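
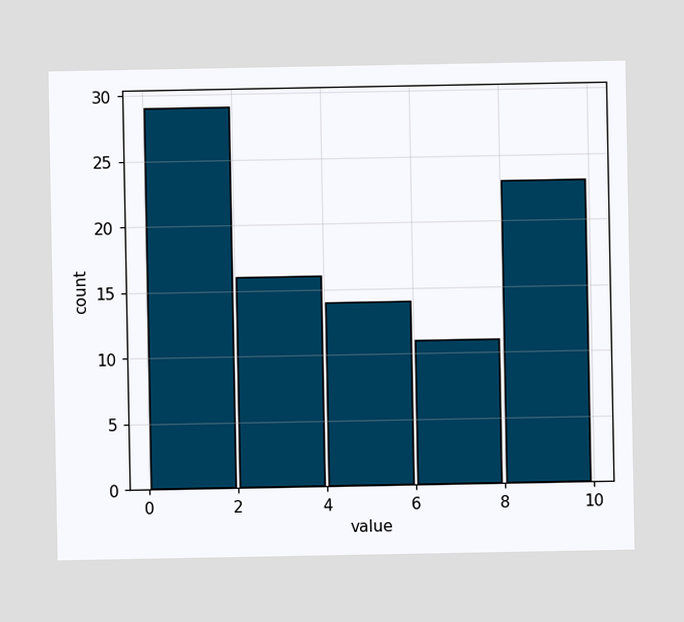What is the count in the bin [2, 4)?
16

The [2, 4) bin has height 16.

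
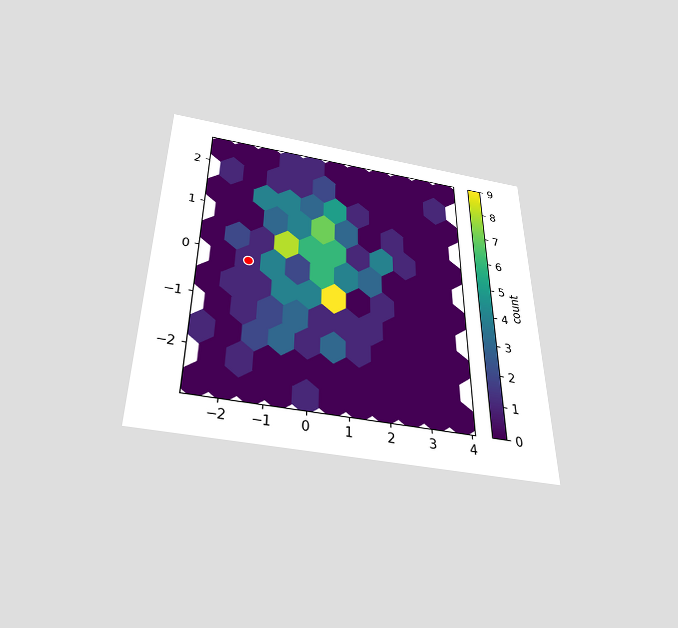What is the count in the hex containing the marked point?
1

The chart is viewed slightly from below. The marked hex reads 1 on the colorbar.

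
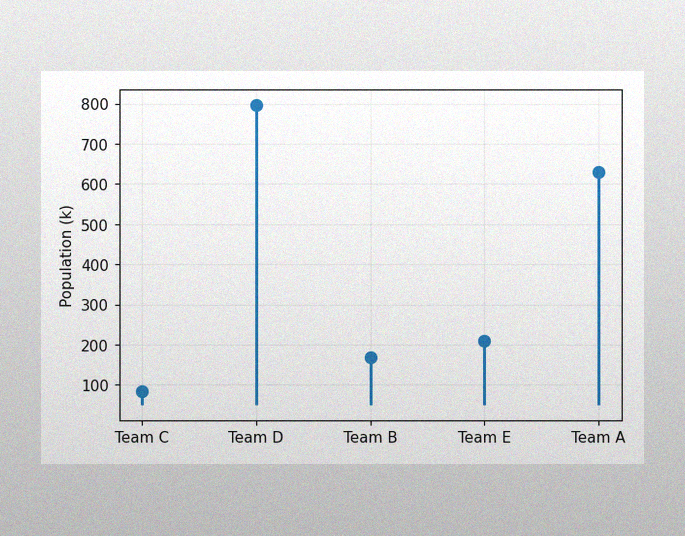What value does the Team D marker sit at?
798k

The image has some photo noise and uneven lighting. The Team D marker sits at 798k.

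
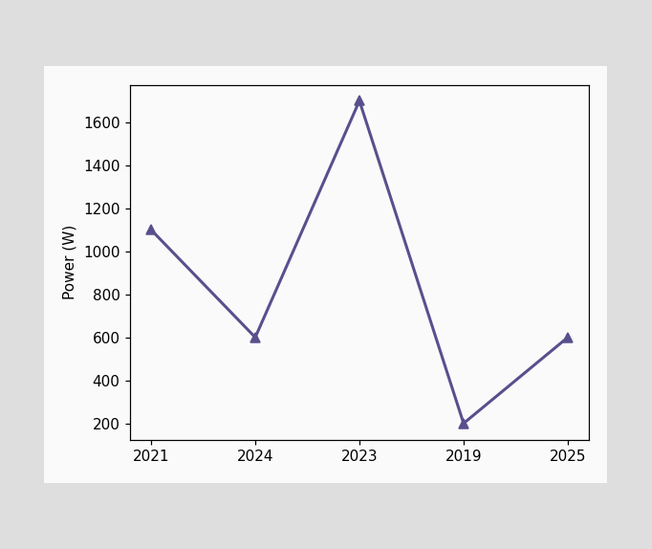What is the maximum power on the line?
The highest point is at 2023, and reading across to the y-axis gives 1700W.

1700W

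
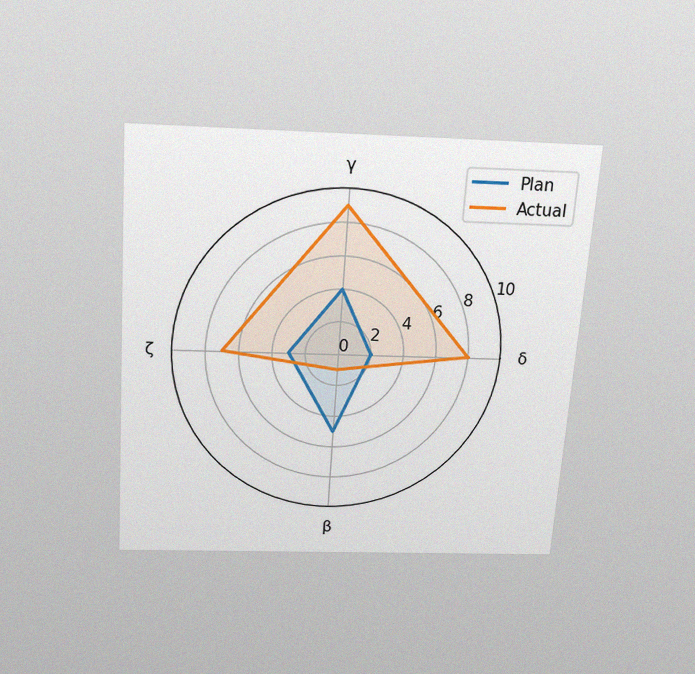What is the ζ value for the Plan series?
3

The chart is tilted about 4° clockwise and viewed slightly from above, with some photo noise. On the ζ axis, Plan reaches 3.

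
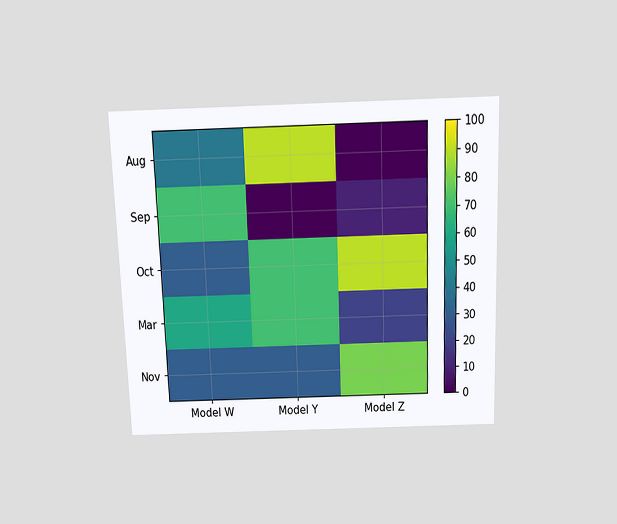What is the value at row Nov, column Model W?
The chart is viewed slightly from above. Matching cell (Nov, Model W) against the colorbar gives 30.

30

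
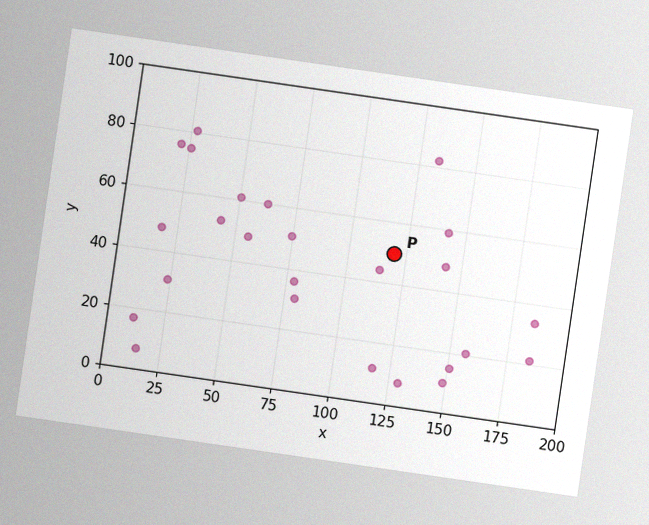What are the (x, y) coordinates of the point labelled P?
(120, 50)

The chart is tilted about 8° clockwise, with some photo noise. Following the gridlines from P to each axis, P sits at (120, 50).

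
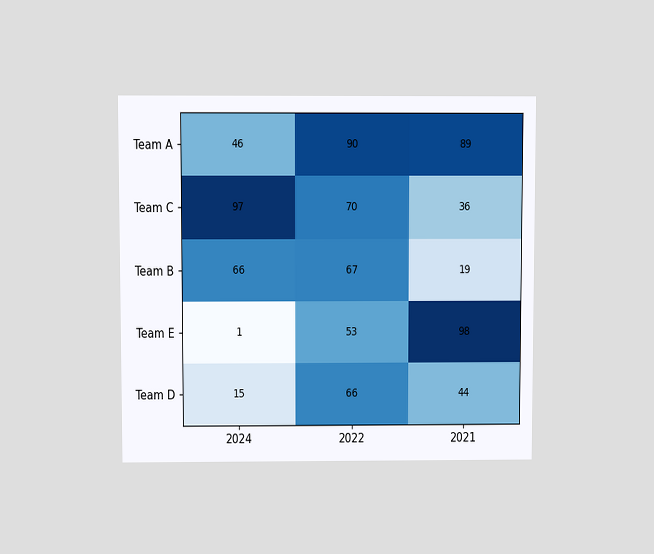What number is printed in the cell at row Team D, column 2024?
15

The chart is viewed slightly from above. The (Team D, 2024) cell reads 15.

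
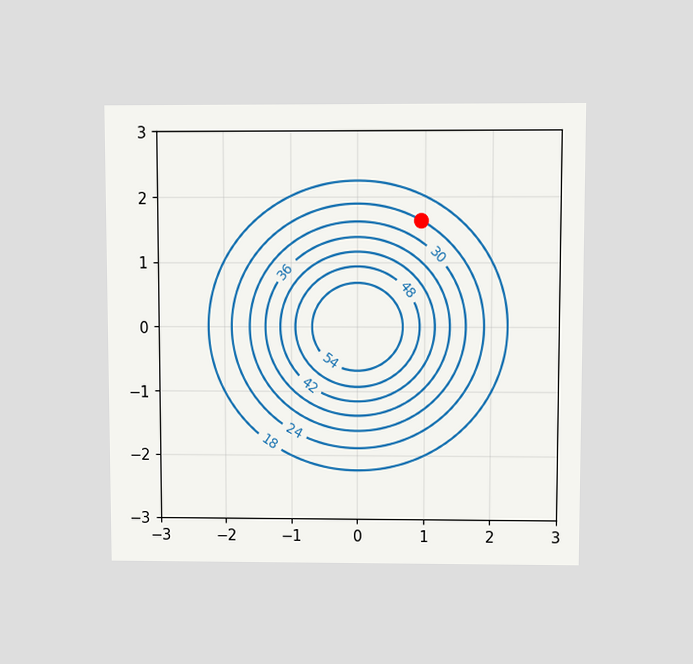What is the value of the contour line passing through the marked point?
24

The chart is viewed at a slight angle. The marked point sits on the contour labelled 24.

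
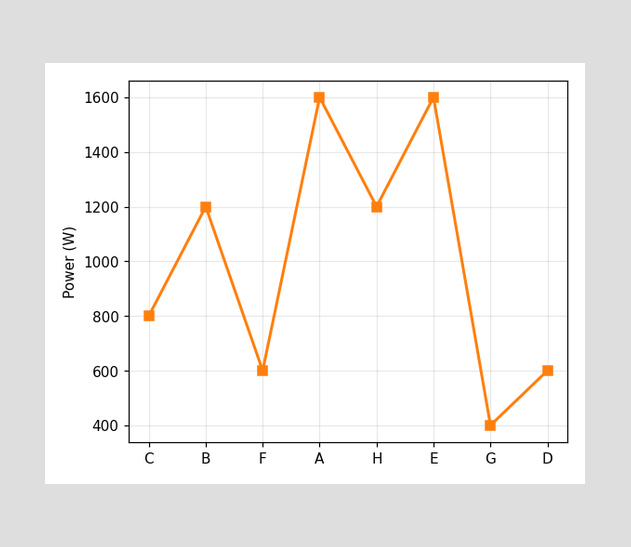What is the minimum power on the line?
The lowest point is at G, and reading across to the y-axis gives 400W.

400W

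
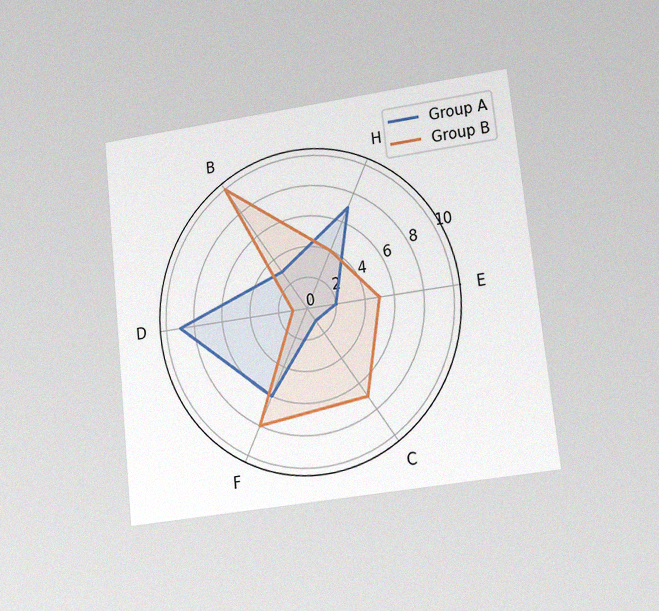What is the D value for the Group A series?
9

The chart is tilted about 6° counter-clockwise and viewed at a slight angle, with some photo noise. On the D axis, Group A reaches 9.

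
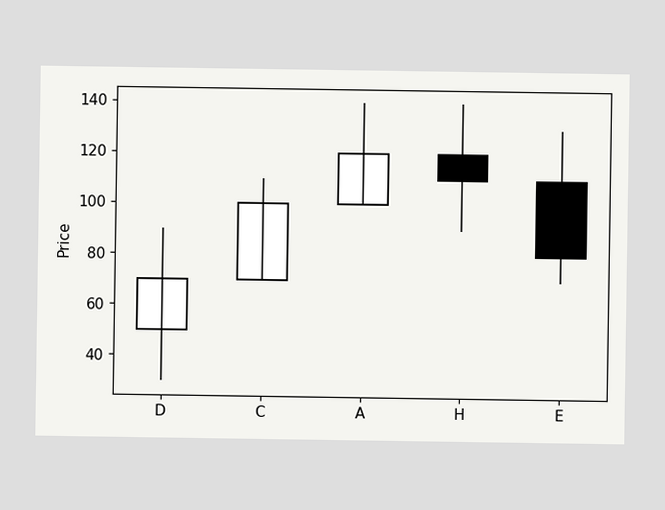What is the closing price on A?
The A candle closes at 120.

120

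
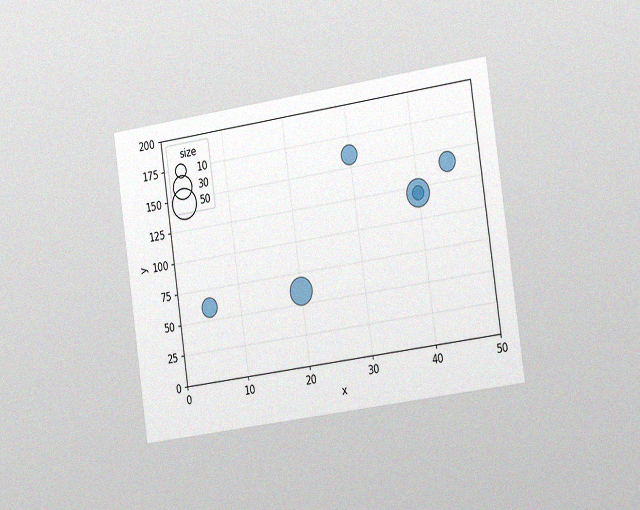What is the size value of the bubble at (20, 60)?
The chart is tilted about 8° counter-clockwise and viewed slightly from the right, with some photo noise. Matching the bubble at (20, 60) against the size legend gives 40.

40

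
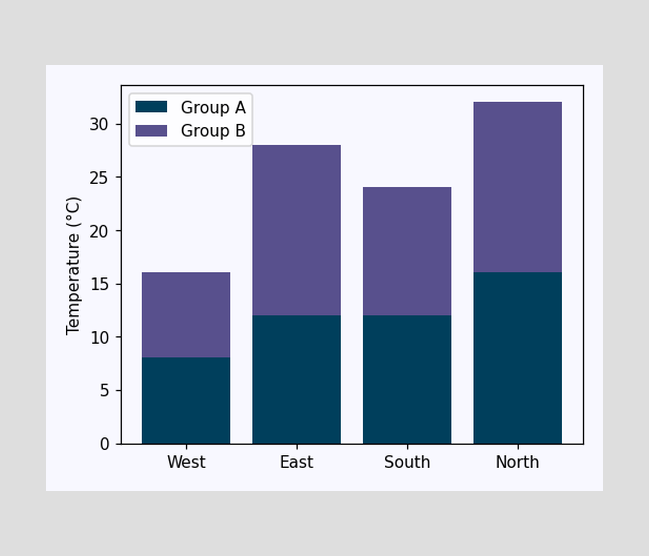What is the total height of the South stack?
The South stack's top reaches 24°C on the y-axis.

24°C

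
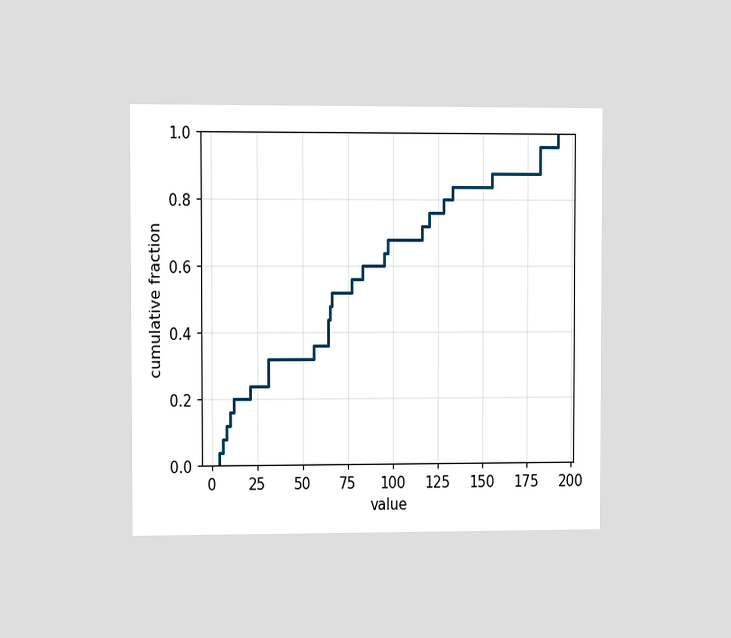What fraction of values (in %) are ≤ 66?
52%

The chart is viewed slightly from the left. At x=66 the ECDF step is at 52%.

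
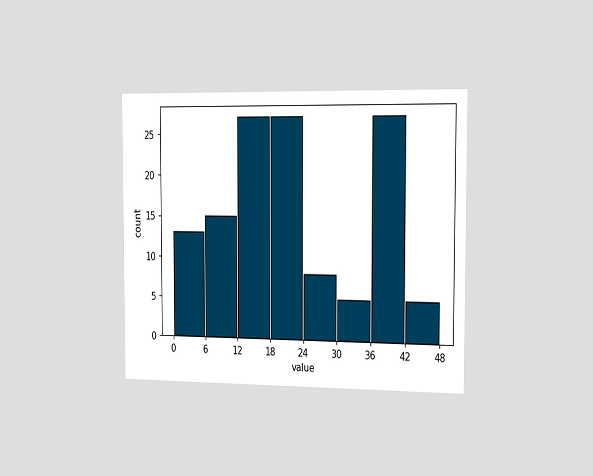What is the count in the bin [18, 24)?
27

The chart is viewed slightly from the right. The [18, 24) bin has height 27.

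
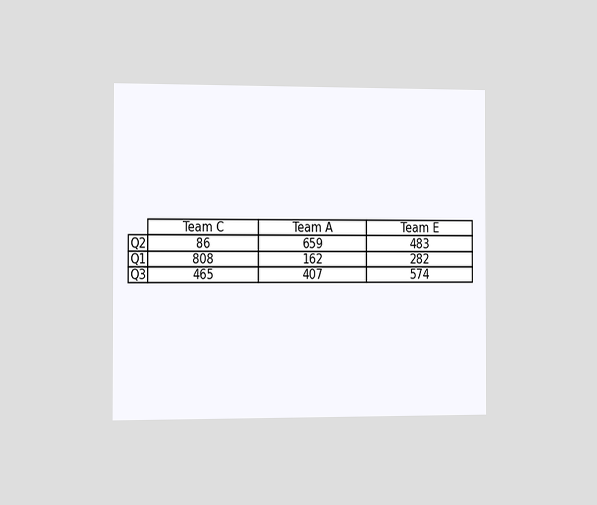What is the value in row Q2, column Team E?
483

The chart is viewed slightly from the left. The (Q2, Team E) cell reads 483.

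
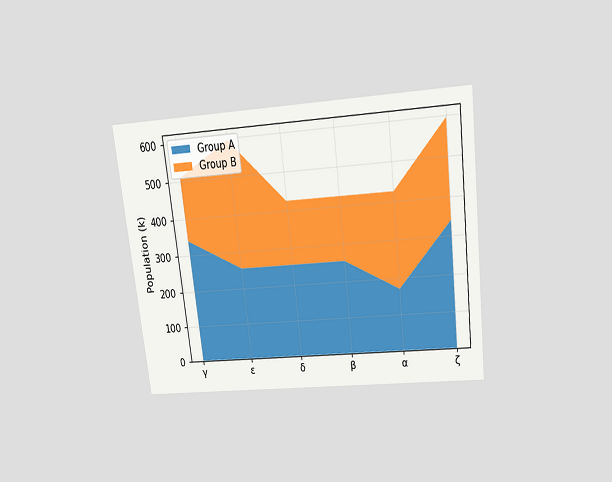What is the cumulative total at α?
The chart is tilted about 7° counter-clockwise and viewed slightly from above. The stacked total at α reaches 425k.

425k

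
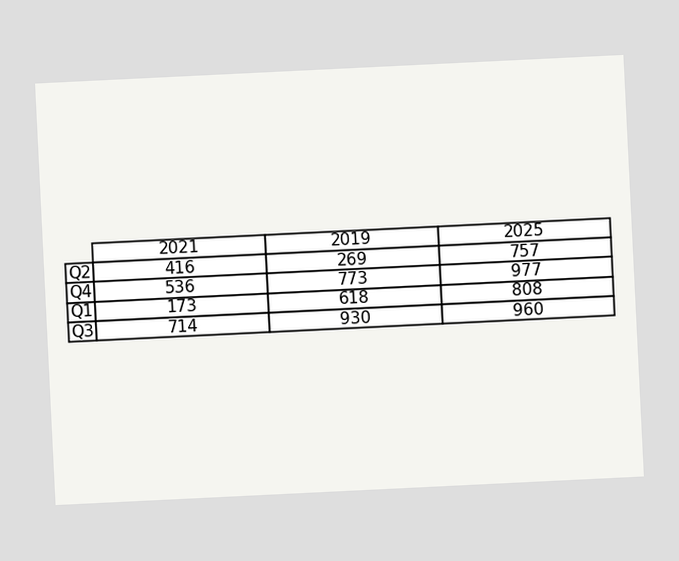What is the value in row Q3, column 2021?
714

The chart is tilted about 3° counter-clockwise. The (Q3, 2021) cell reads 714.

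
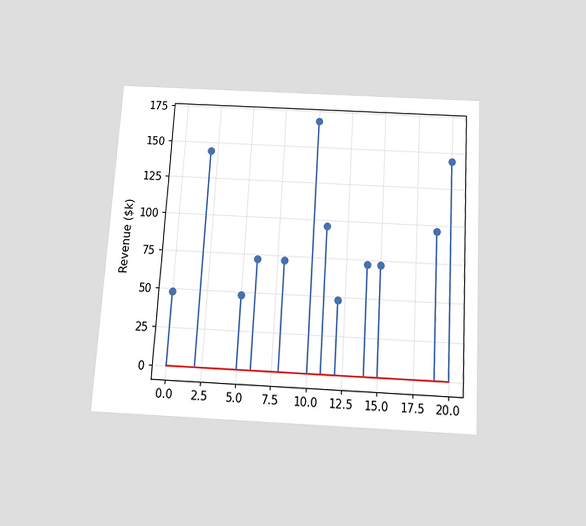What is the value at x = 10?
The chart is tilted about 3° clockwise and viewed slightly from below. The stem at x=10 reaches $168k.

$168k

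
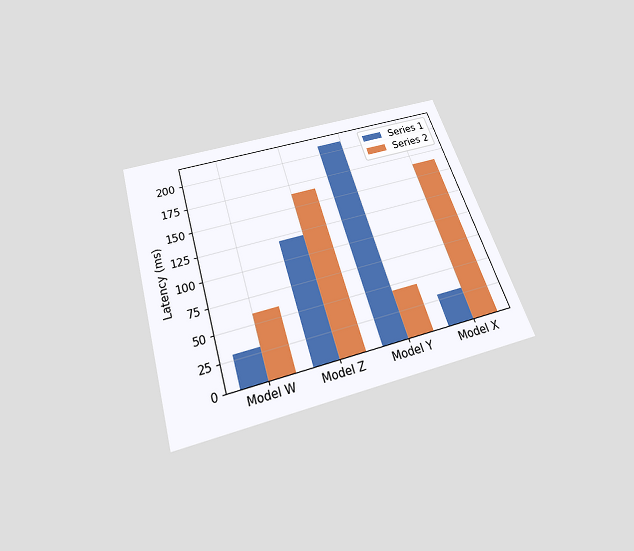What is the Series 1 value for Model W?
The chart is tilted about 17° counter-clockwise and viewed slightly from below. The Series 1 bar at Model W reaches 30ms on the y-axis.

30ms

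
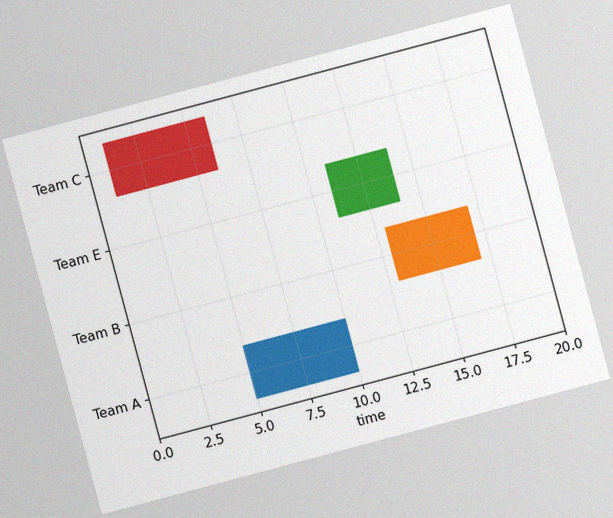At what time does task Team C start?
1

The chart is tilted about 15° counter-clockwise, with some photo noise. The Team C bar begins at t=1.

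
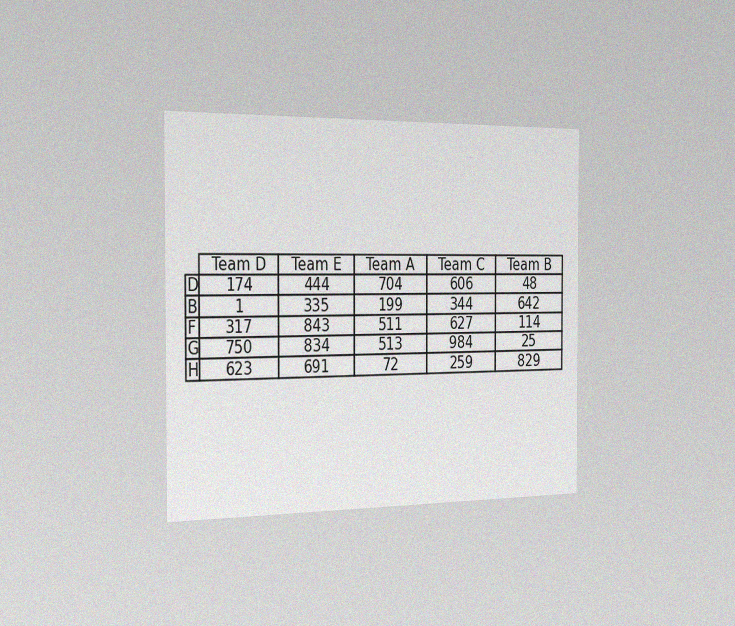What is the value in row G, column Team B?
The chart is viewed slightly from the left, with some photo noise. The (G, Team B) cell reads 25.

25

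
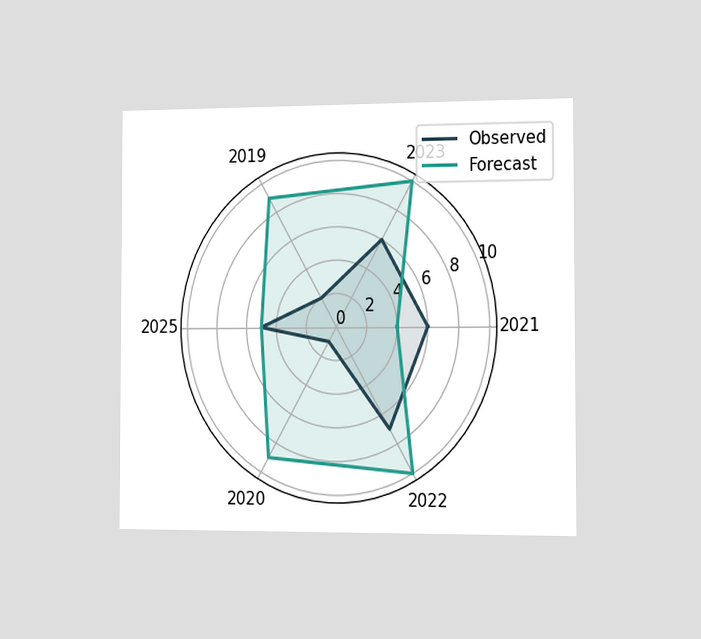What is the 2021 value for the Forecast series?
The chart is viewed slightly from the right. On the 2021 axis, Forecast reaches 4.

4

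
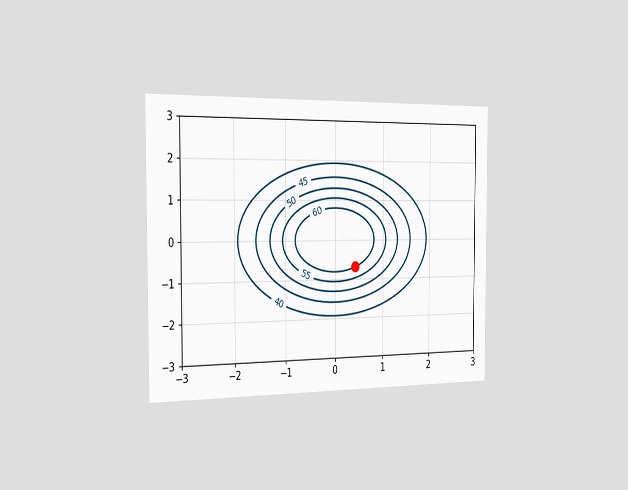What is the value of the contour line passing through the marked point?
The chart is viewed slightly from the left. The marked point sits on the contour labelled 60.

60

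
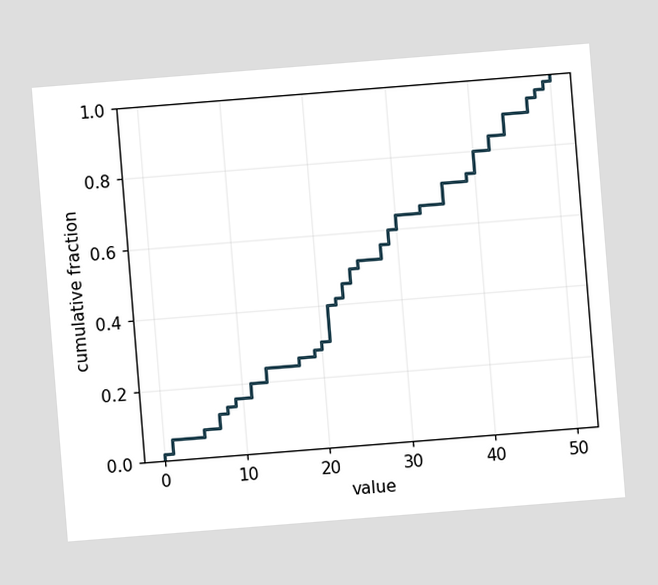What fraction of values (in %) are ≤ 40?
80%

The chart is tilted about 5° counter-clockwise. At x=40 the ECDF step is at 80%.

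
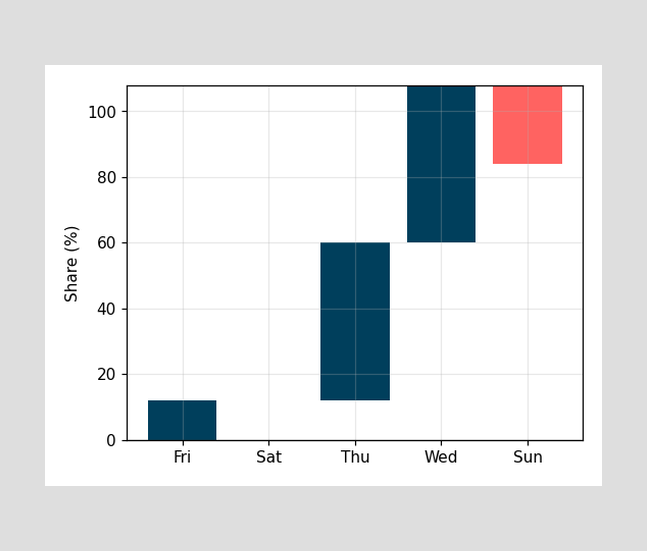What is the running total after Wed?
108%

After Wed the running total reaches 108%.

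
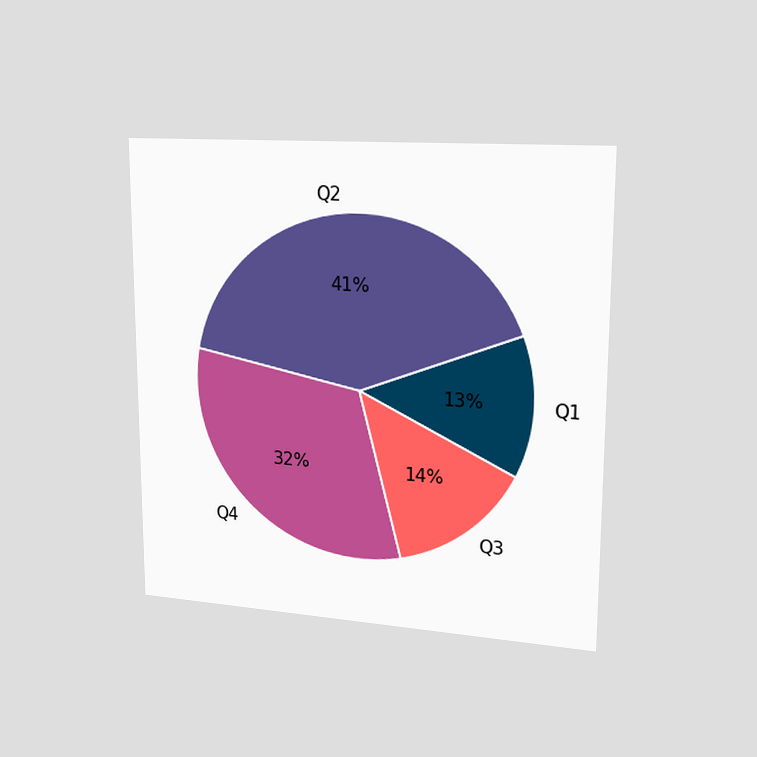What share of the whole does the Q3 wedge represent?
14%

The chart is viewed slightly from the right. The Q3 slice takes up 14% of the pie.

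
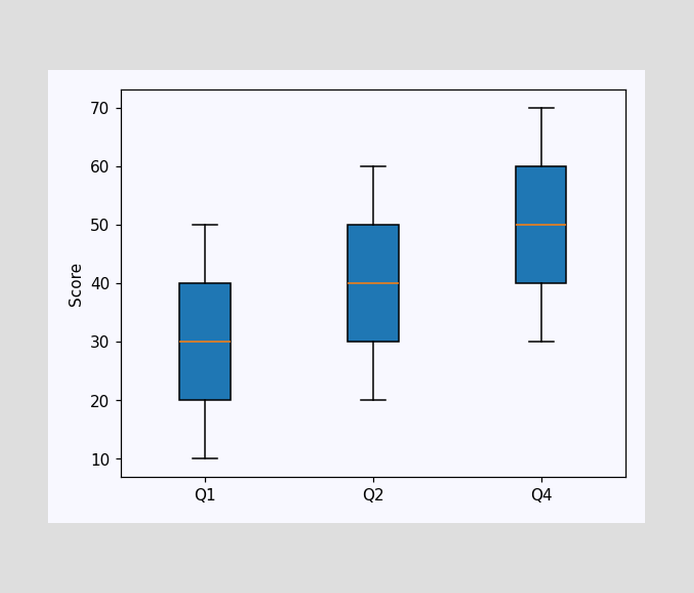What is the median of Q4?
50

The median line in the Q4 box sits at 50.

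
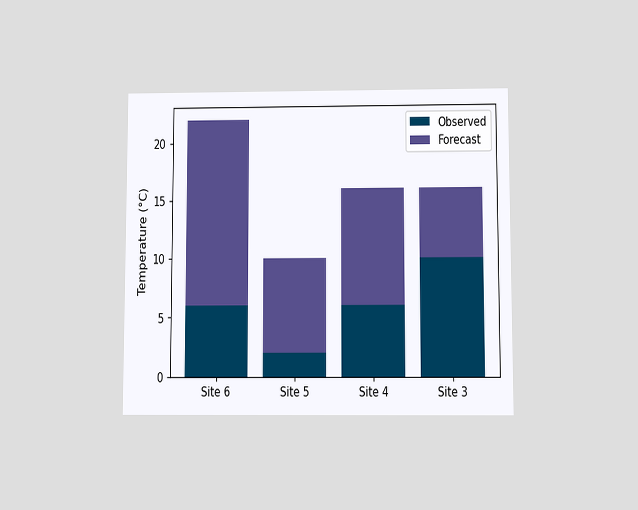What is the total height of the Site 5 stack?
The chart is viewed slightly from below. The Site 5 stack's top reaches 10°C on the y-axis.

10°C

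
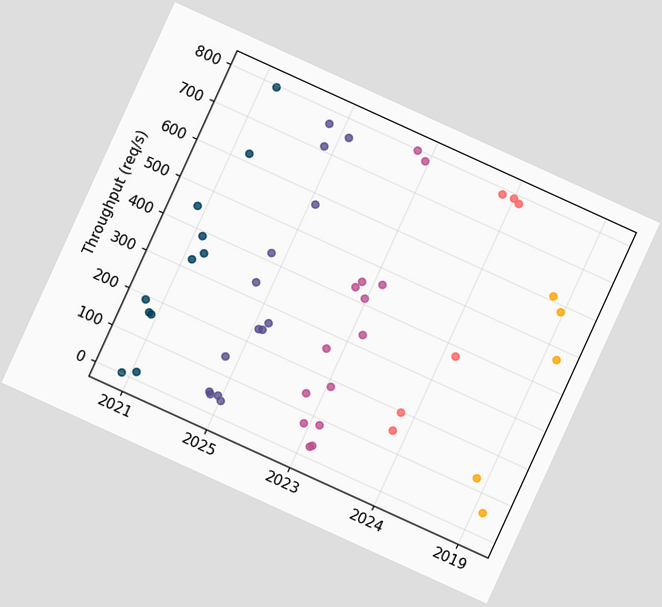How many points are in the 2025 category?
The chart is tilted about 24° clockwise. Counting the markers in the 2025 column gives 14.

14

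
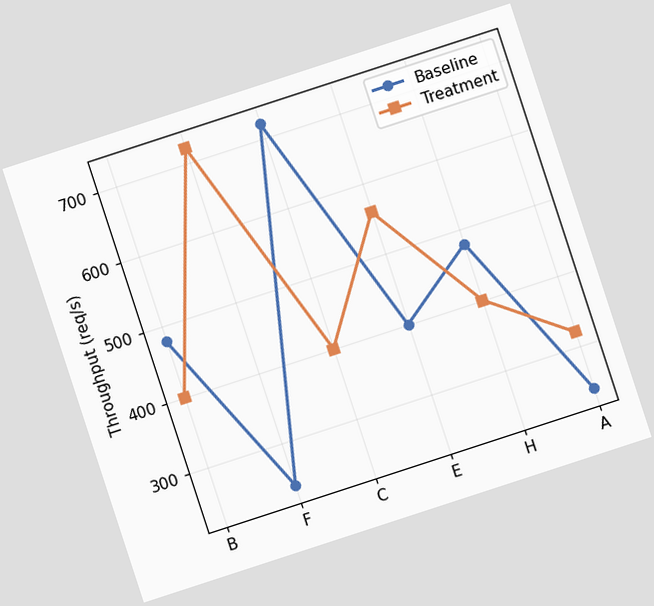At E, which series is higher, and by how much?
Treatment, by 160req/s

The chart is tilted about 18° counter-clockwise. At E, Treatment sits above the other line by 160req/s.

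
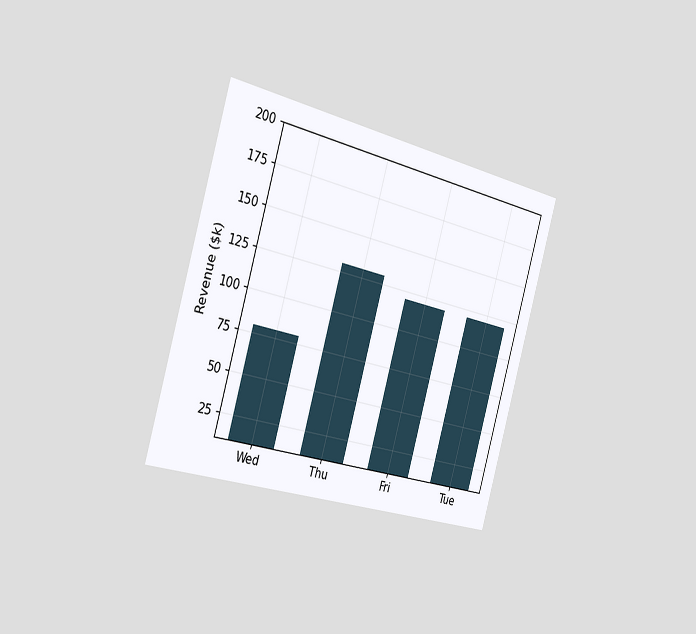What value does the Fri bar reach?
$120k

The chart is tilted about 16° clockwise and viewed slightly from the left. Reading along the chart's y-axis, the Fri bar reaches $120k.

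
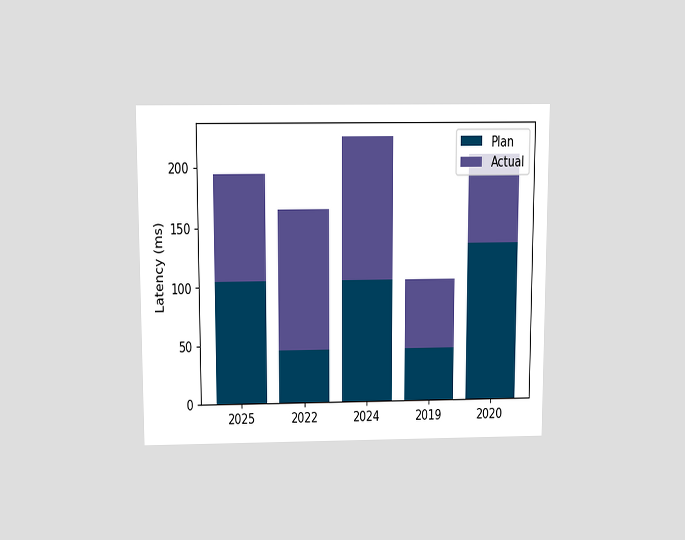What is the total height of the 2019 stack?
105ms

The chart is viewed slightly from above. The 2019 stack's top reaches 105ms on the y-axis.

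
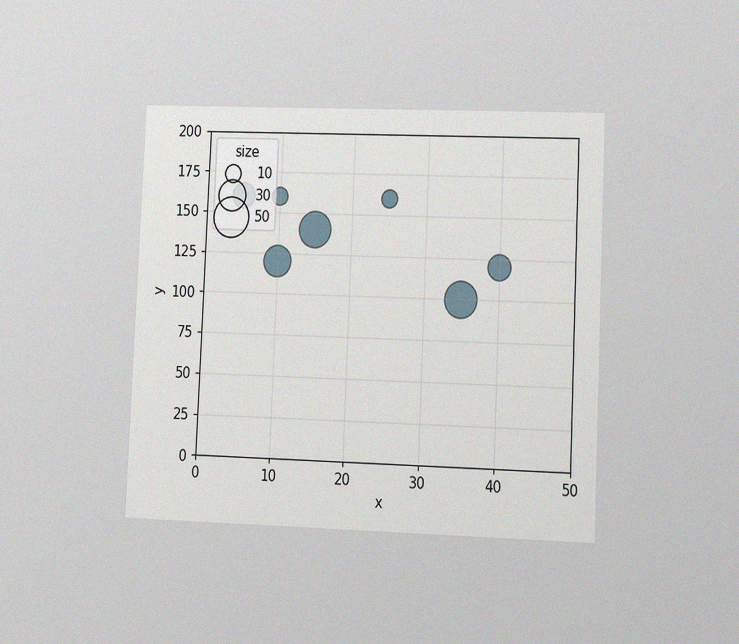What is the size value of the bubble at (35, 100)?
40

The chart is tilted about 3° clockwise and viewed slightly from the right, with some photo noise. Matching the bubble at (35, 100) against the size legend gives 40.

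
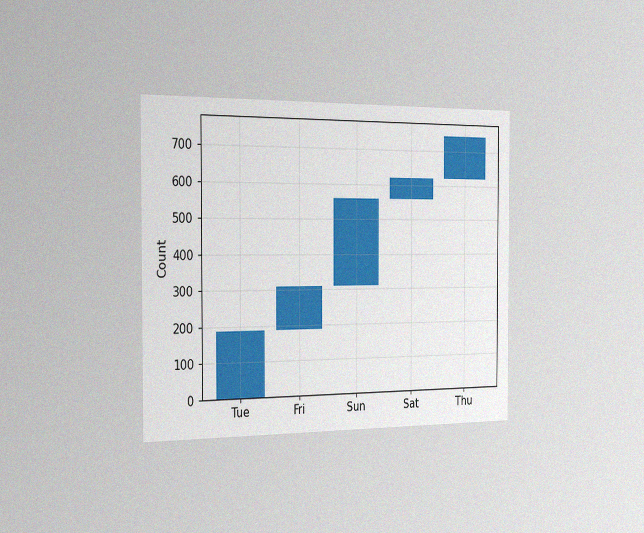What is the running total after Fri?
310

The chart is viewed slightly from the left, with some photo noise. After Fri the running total reaches 310.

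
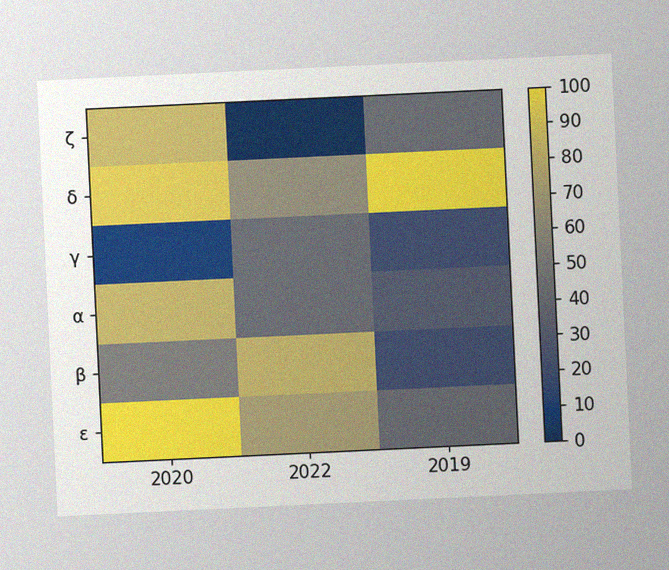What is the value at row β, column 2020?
The chart is tilted about 3° counter-clockwise, with some photo noise. Matching cell (β, 2020) against the colorbar gives 50.

50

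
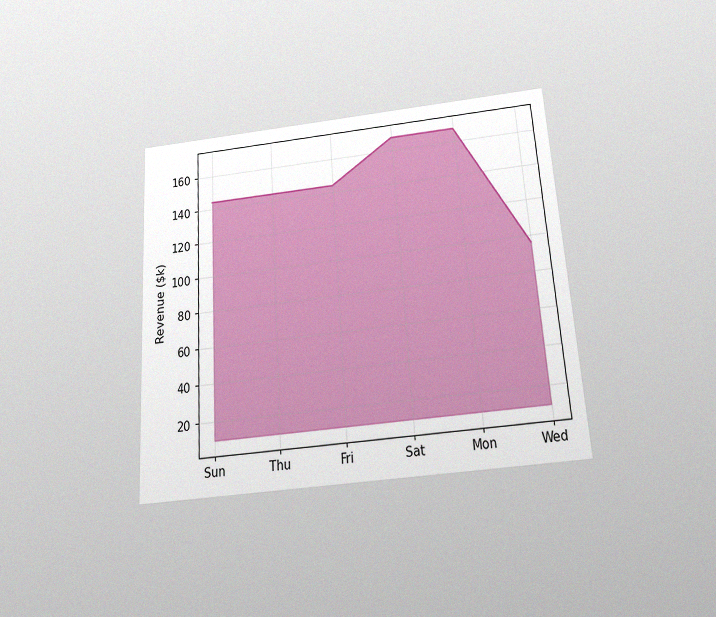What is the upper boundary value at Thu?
The chart is tilted about 4° counter-clockwise and viewed slightly from below, with some photo noise. At Thu the upper boundary is at $144k.

$144k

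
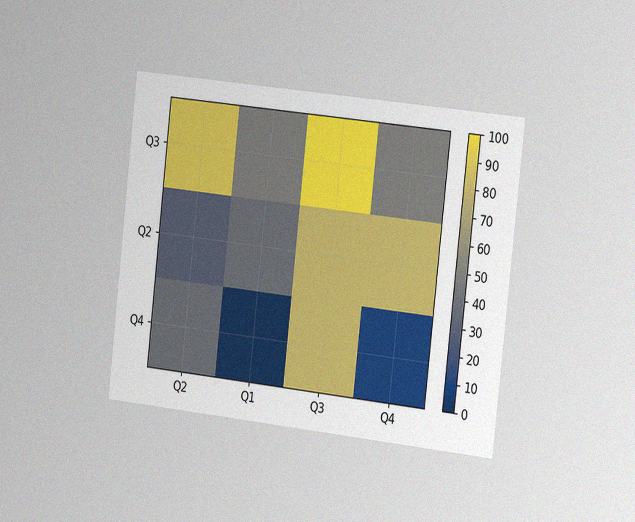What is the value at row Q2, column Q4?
The chart is tilted about 6° clockwise and viewed slightly from the right, with some photo noise. Matching cell (Q2, Q4) against the colorbar gives 80.

80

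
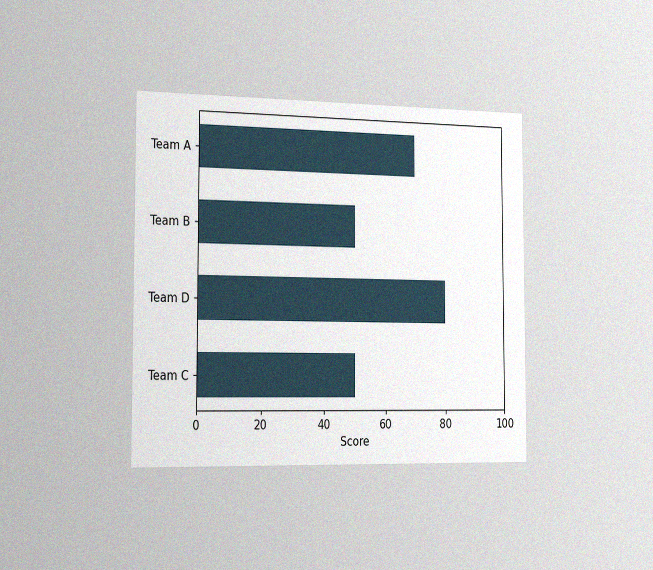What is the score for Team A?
70

The chart is viewed slightly from the left, with some photo noise. Reading along the chart's x-axis, the Team A bar reaches 70.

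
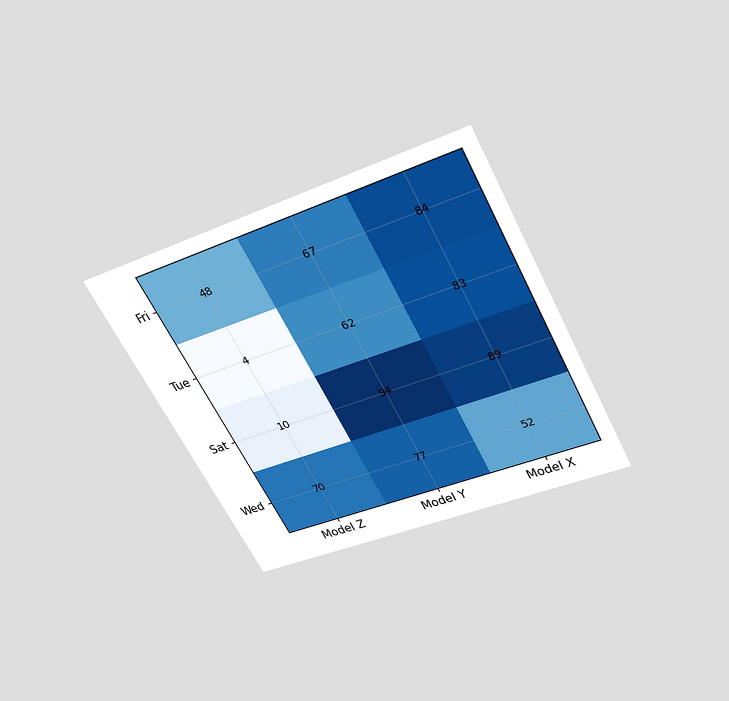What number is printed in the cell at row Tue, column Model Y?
The chart is tilted about 27° counter-clockwise and viewed slightly from above. The (Tue, Model Y) cell reads 62.

62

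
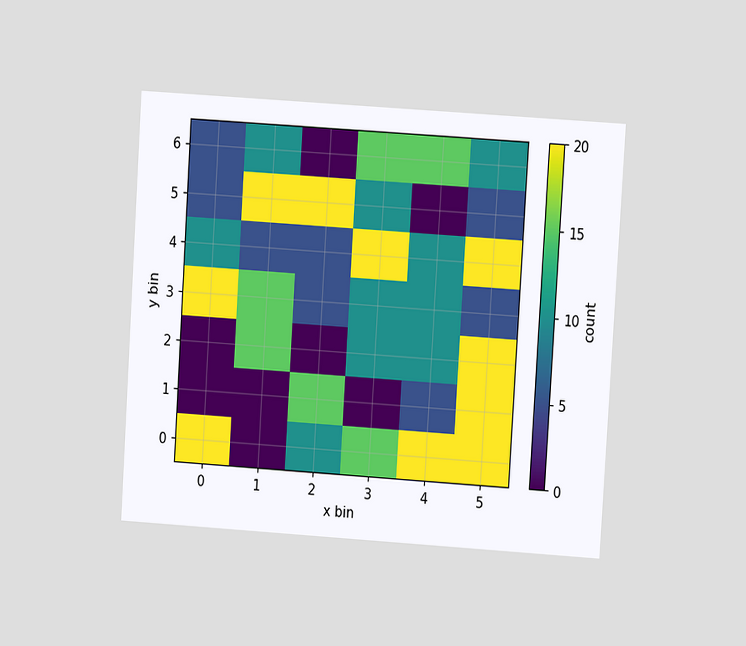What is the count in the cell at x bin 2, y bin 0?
10

The chart is tilted about 4° clockwise and viewed at a slight angle. Matching the cell (2, 0) against the colorbar gives 10.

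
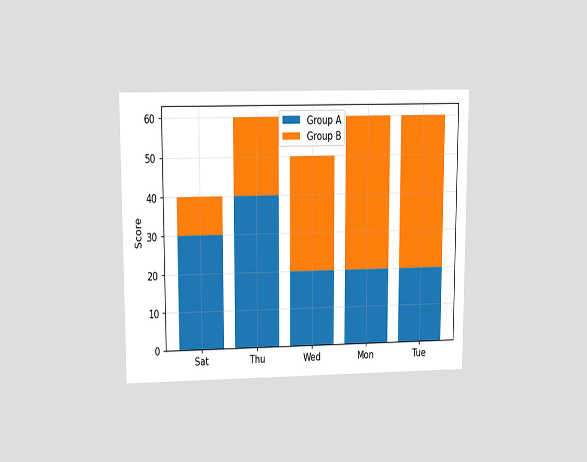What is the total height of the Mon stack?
The chart is viewed slightly from above. The Mon stack's top reaches 60 on the y-axis.

60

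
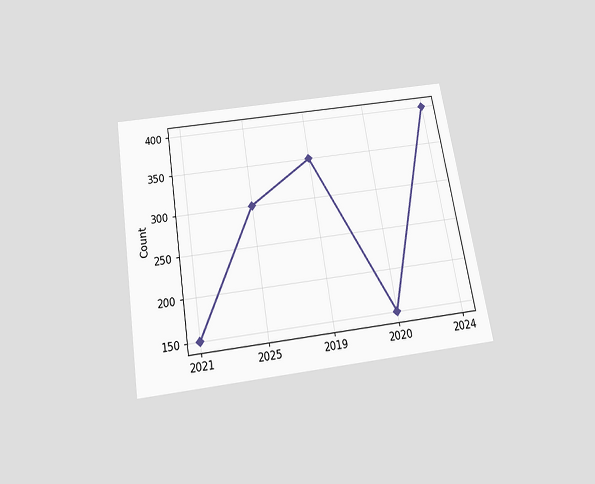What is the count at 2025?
The chart is tilted about 9° counter-clockwise and viewed slightly from below. At 2025, the line is at 300.

300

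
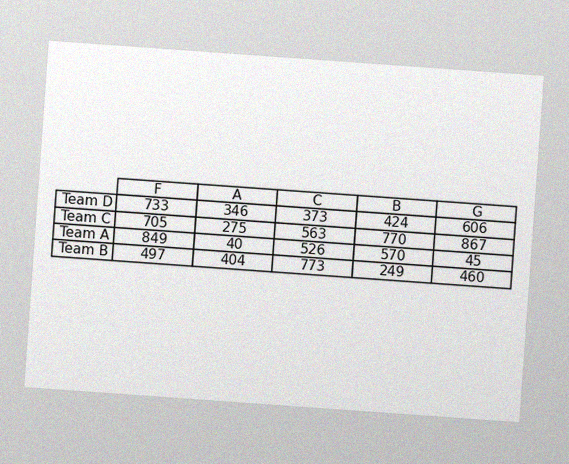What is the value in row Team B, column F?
497

The chart is tilted about 4° clockwise, with some photo noise. The (Team B, F) cell reads 497.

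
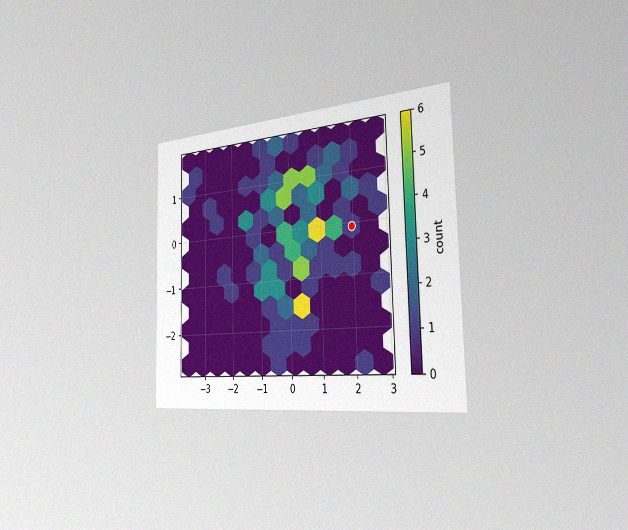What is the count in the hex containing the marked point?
The chart is viewed slightly from the right, with some photo noise. The marked hex reads 1 on the colorbar.

1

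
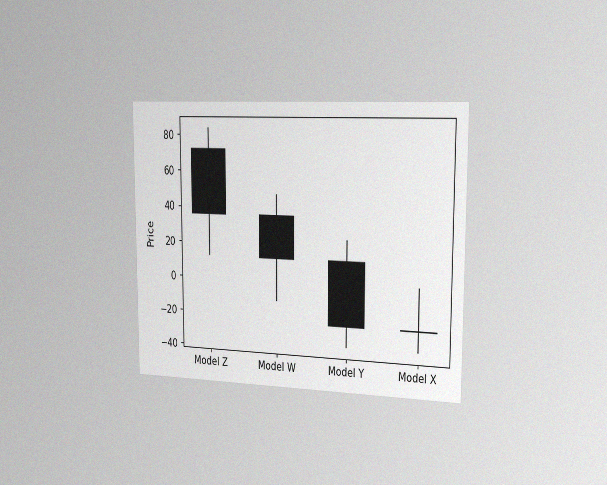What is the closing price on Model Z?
The chart is viewed slightly from the right, with some photo noise. The Model Z candle closes at 36.

36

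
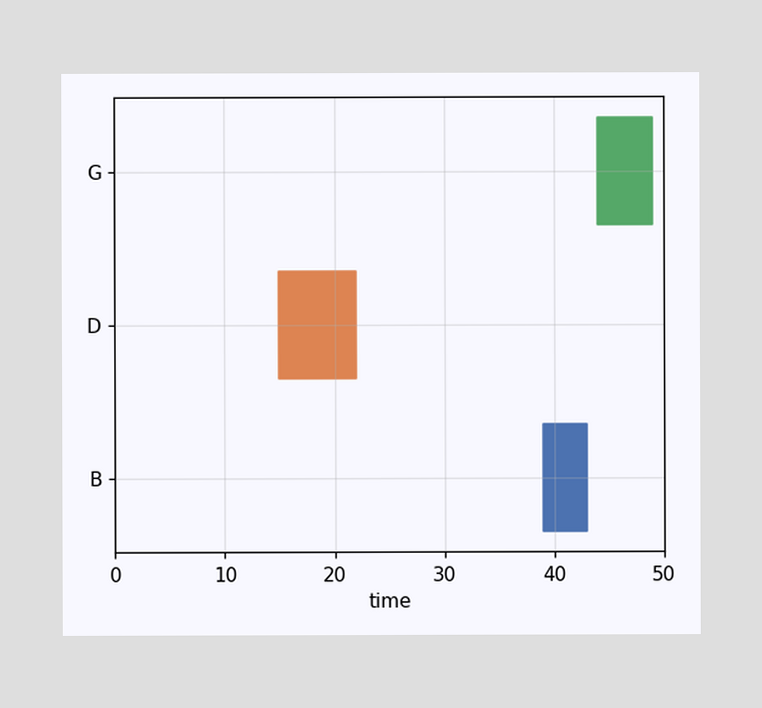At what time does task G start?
The G bar begins at t=44.

44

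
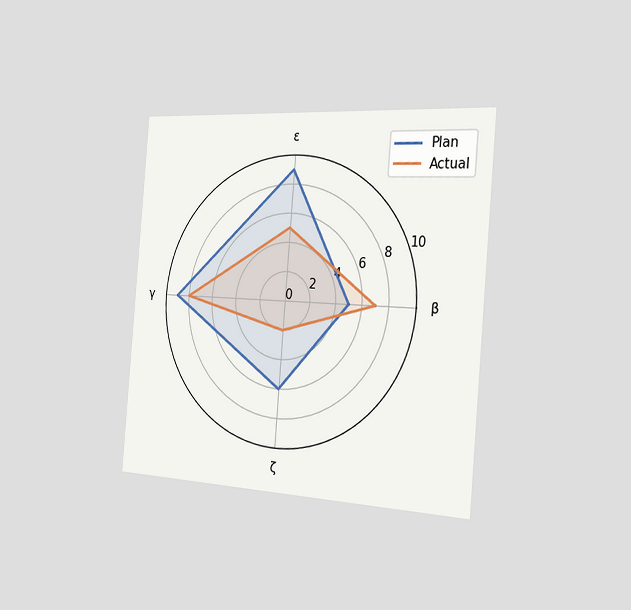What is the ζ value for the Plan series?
The chart is tilted about 5° clockwise and viewed slightly from the right. On the ζ axis, Plan reaches 6.

6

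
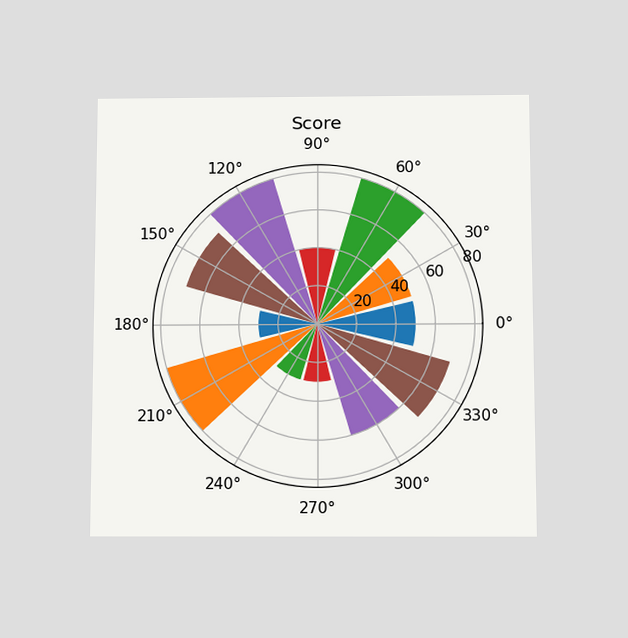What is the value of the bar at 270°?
The chart is viewed slightly from below. The bar at 270° reaches 30 on the radial axis.

30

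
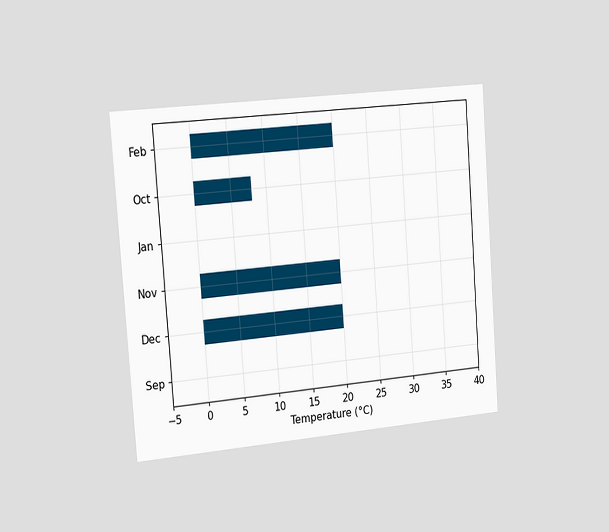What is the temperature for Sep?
The chart is tilted about 4° counter-clockwise and viewed slightly from the left. Reading along the chart's x-axis, the Sep bar reaches 0°C.

0°C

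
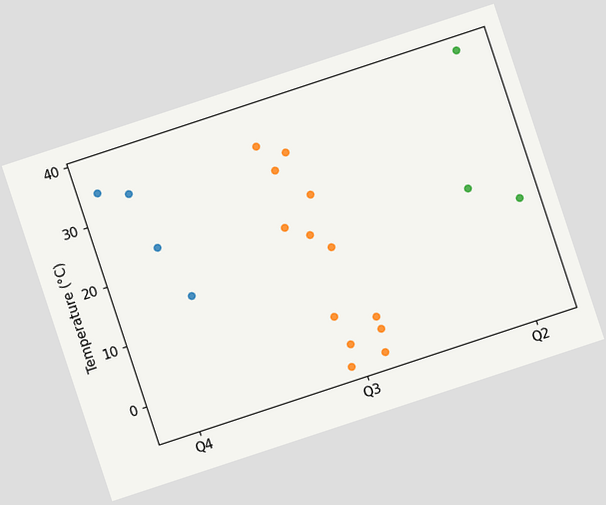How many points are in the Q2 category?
The chart is tilted about 18° counter-clockwise. Counting the markers in the Q2 column gives 3.

3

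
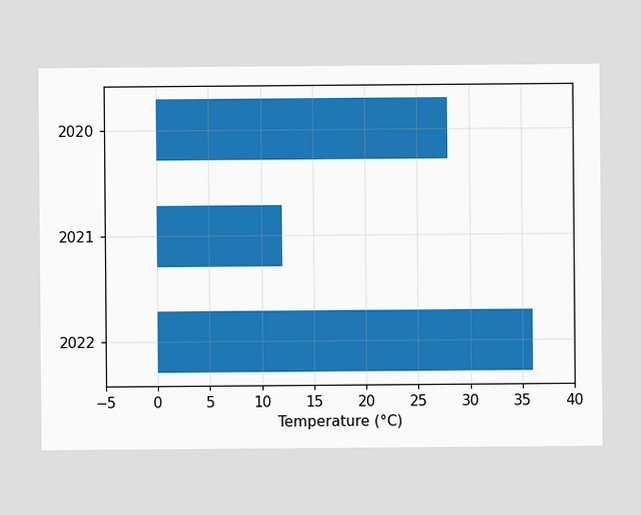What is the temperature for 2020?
Reading along the chart's x-axis, the 2020 bar reaches 28°C.

28°C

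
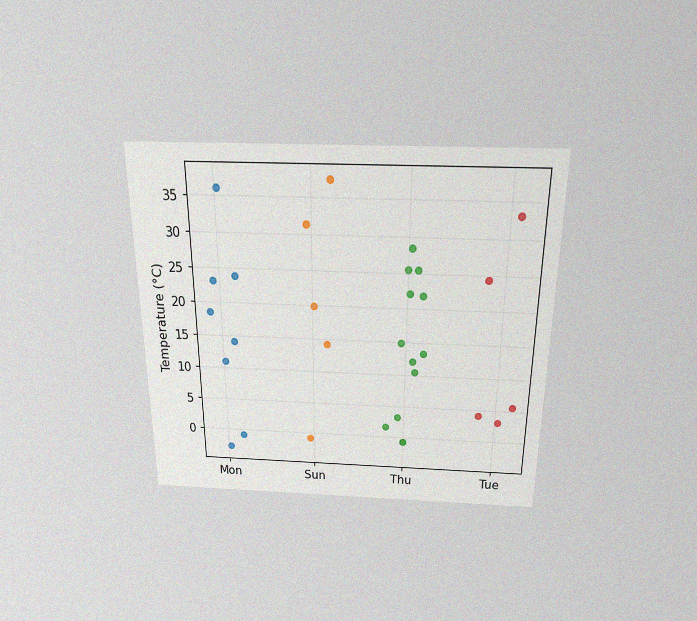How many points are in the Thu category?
The chart is viewed slightly from above, with some photo noise. Counting the markers in the Thu column gives 13.

13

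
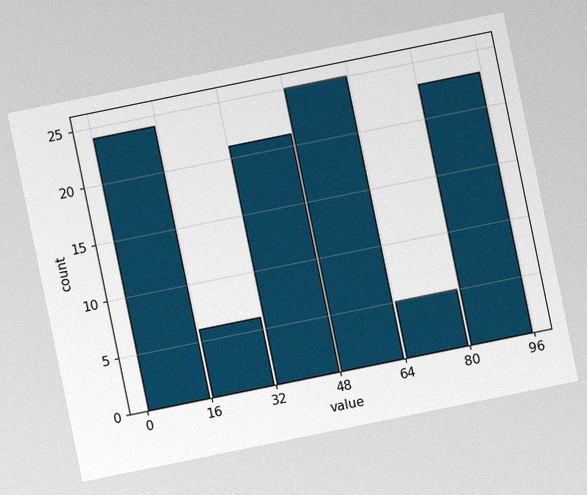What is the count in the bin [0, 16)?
24

The chart is tilted about 12° counter-clockwise, with some photo noise. The [0, 16) bin has height 24.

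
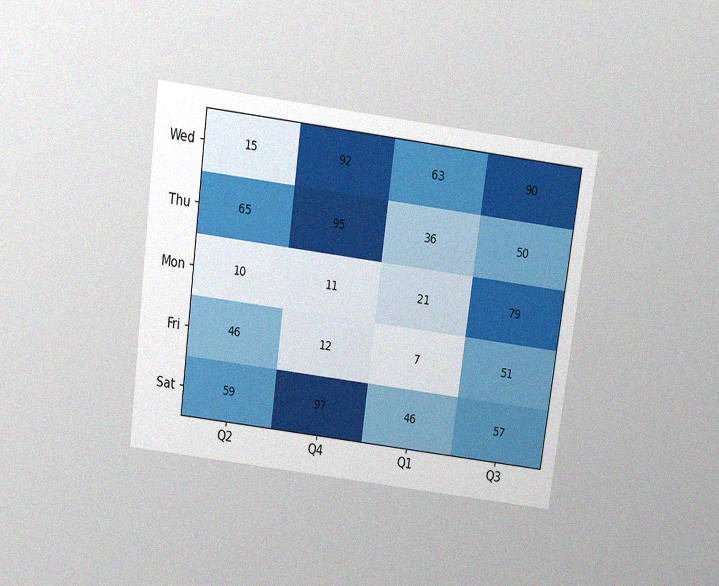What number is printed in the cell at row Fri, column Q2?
The chart is tilted about 7° clockwise and viewed slightly from above, with some photo noise. The (Fri, Q2) cell reads 46.

46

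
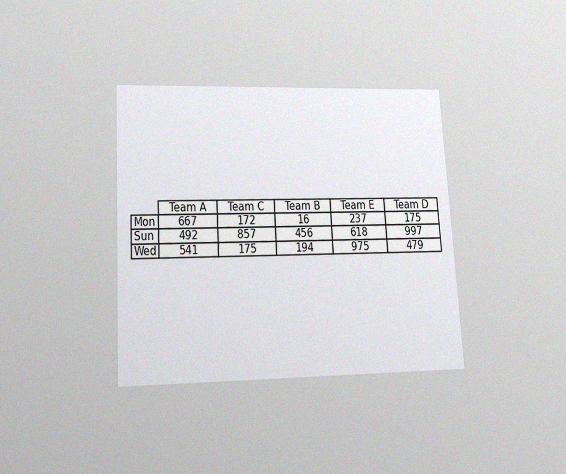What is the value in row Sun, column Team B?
The chart is tilted about 3° counter-clockwise and viewed slightly from below, with some photo noise. The (Sun, Team B) cell reads 456.

456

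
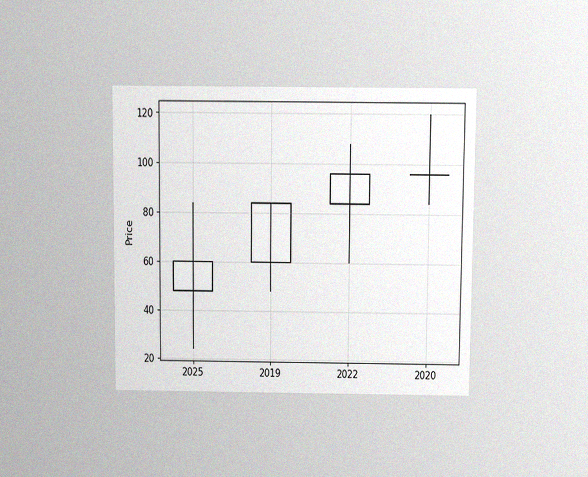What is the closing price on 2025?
60

The chart is viewed slightly from above, with some photo noise. The 2025 candle closes at 60.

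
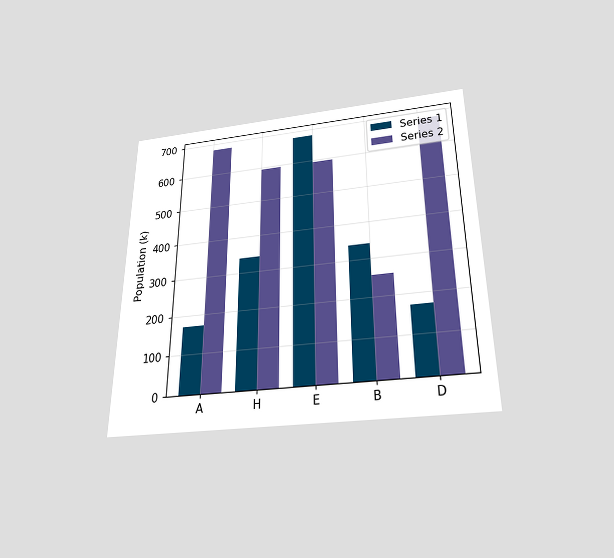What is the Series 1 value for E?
The chart is viewed slightly from below. The Series 1 bar at E reaches 680k on the y-axis.

680k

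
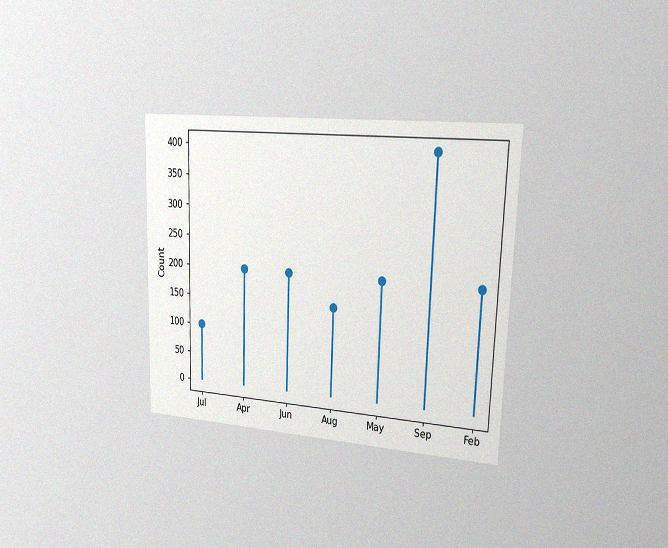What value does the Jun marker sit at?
The chart is viewed slightly from the right, with some photo noise. The Jun marker sits at 200.

200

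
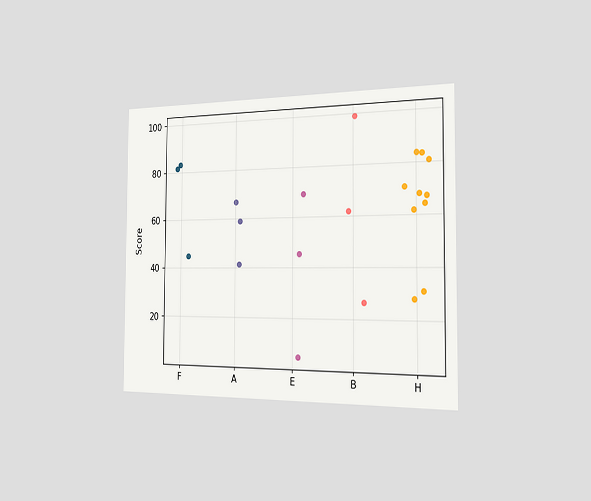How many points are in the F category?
The chart is viewed slightly from the right. Counting the markers in the F column gives 3.

3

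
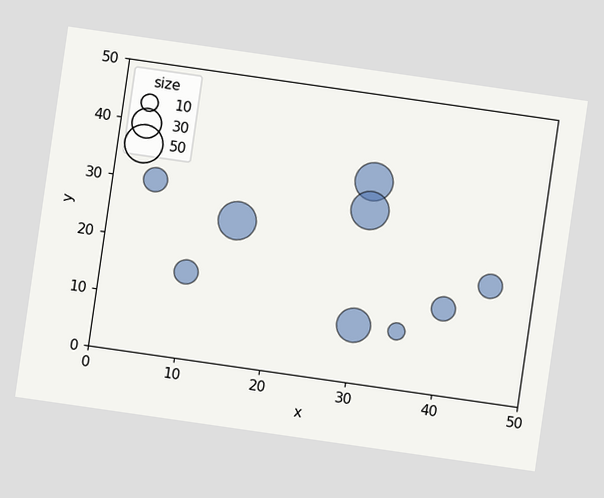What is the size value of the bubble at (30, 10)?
The chart is tilted about 8° clockwise. Matching the bubble at (30, 10) against the size legend gives 40.

40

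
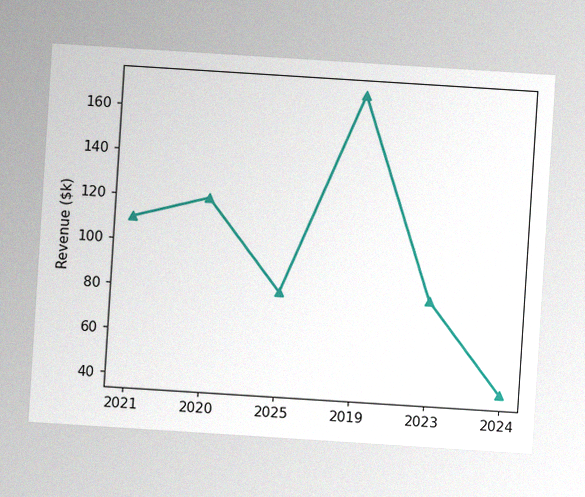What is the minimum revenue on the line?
The chart is tilted about 4° clockwise, with some photo noise. The lowest point is at 2024, and reading across to the y-axis gives $40k.

$40k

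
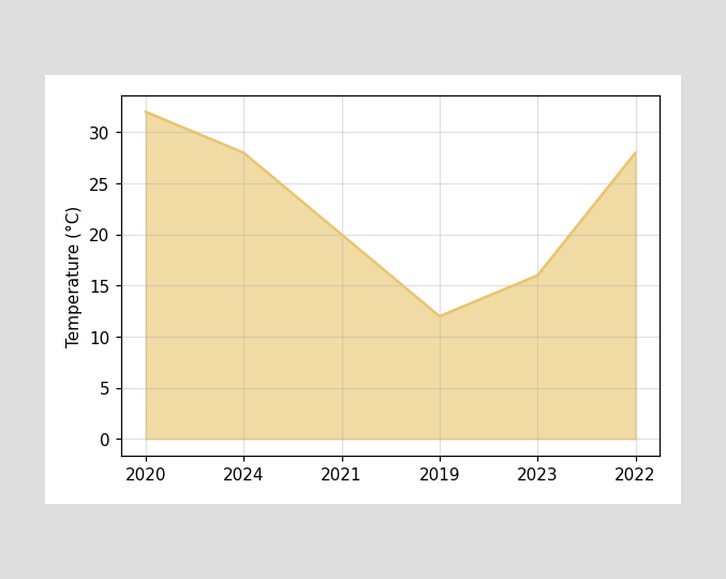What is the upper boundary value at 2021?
20°C

At 2021 the upper boundary is at 20°C.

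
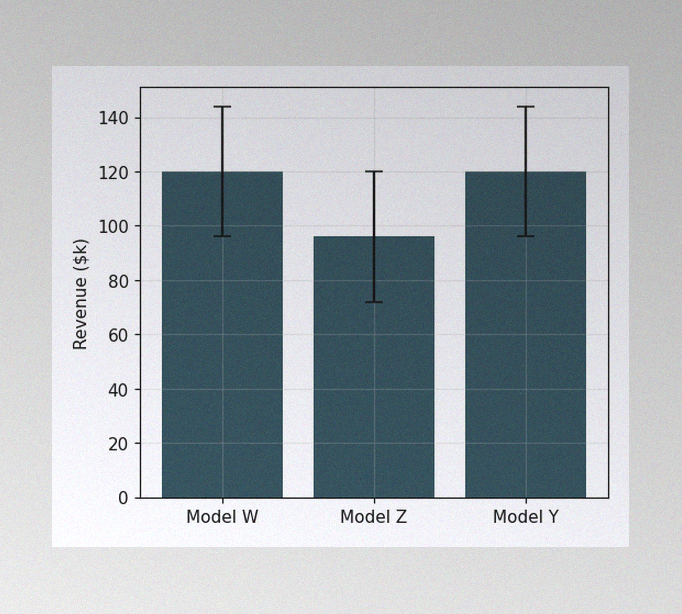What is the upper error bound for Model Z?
$120k

The image has some photo noise and uneven lighting. The Model Z bar's upper whisker reaches $120k.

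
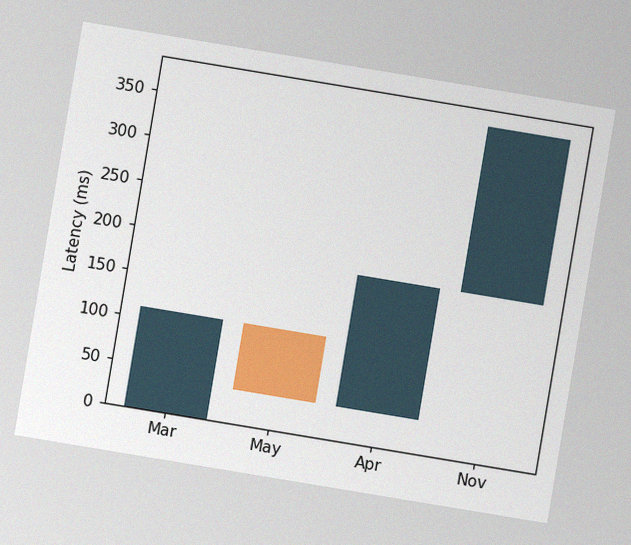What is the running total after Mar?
111ms

The chart is tilted about 9° clockwise, with some photo noise. After Mar the running total reaches 111ms.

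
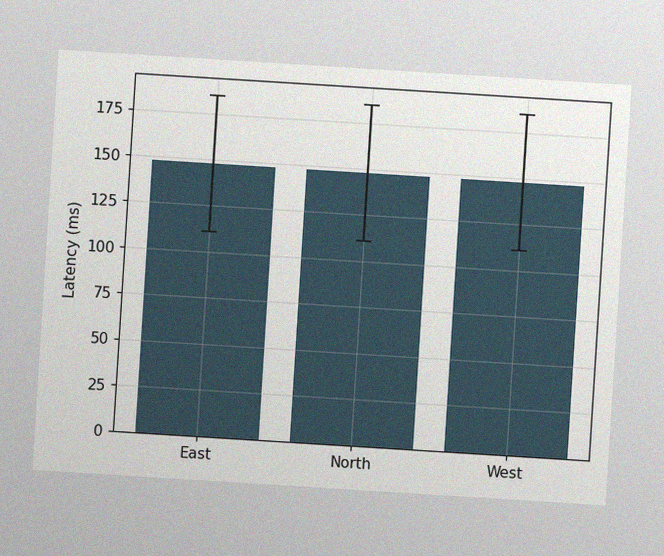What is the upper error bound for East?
185ms

The chart is tilted about 4° clockwise, with some photo noise. The East bar's upper whisker reaches 185ms.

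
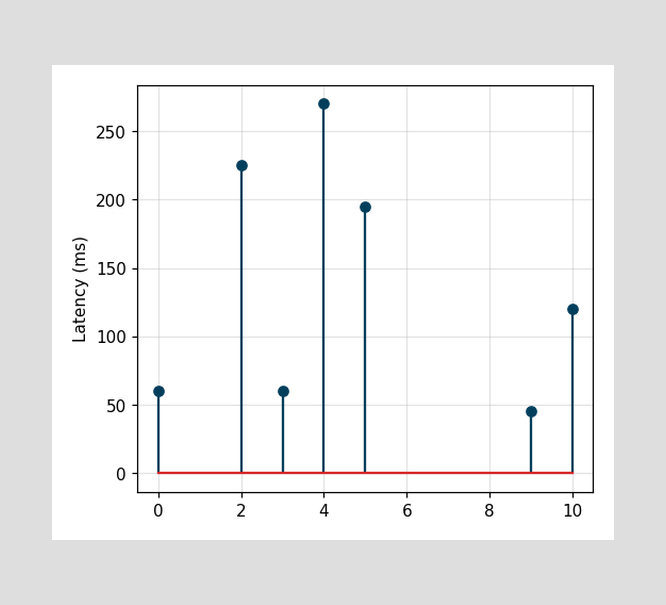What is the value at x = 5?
The stem at x=5 reaches 195ms.

195ms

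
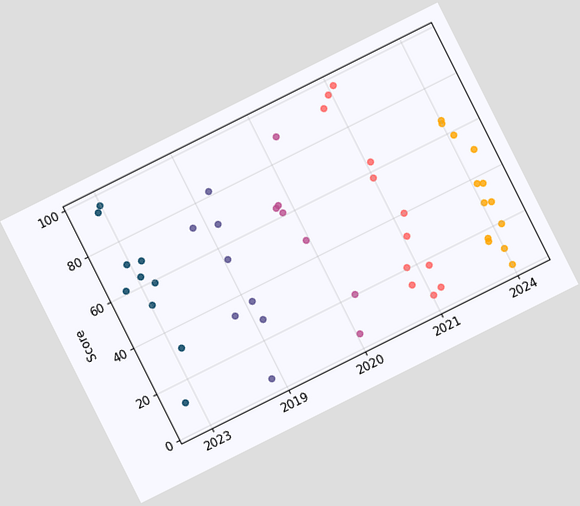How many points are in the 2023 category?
10

The chart is tilted about 27° counter-clockwise. Counting the markers in the 2023 column gives 10.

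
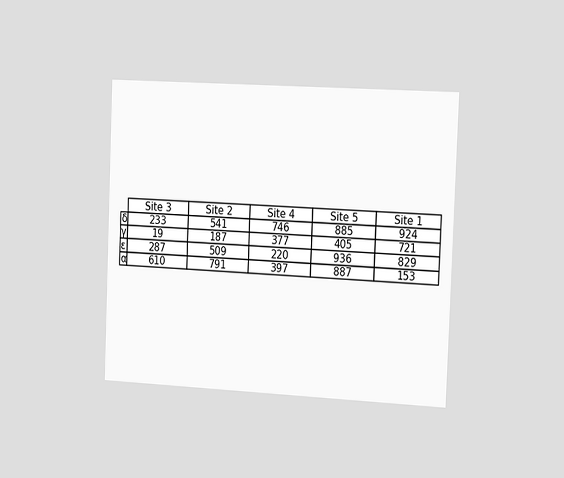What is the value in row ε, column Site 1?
829

The chart is tilted about 2° clockwise and viewed slightly from the right. The (ε, Site 1) cell reads 829.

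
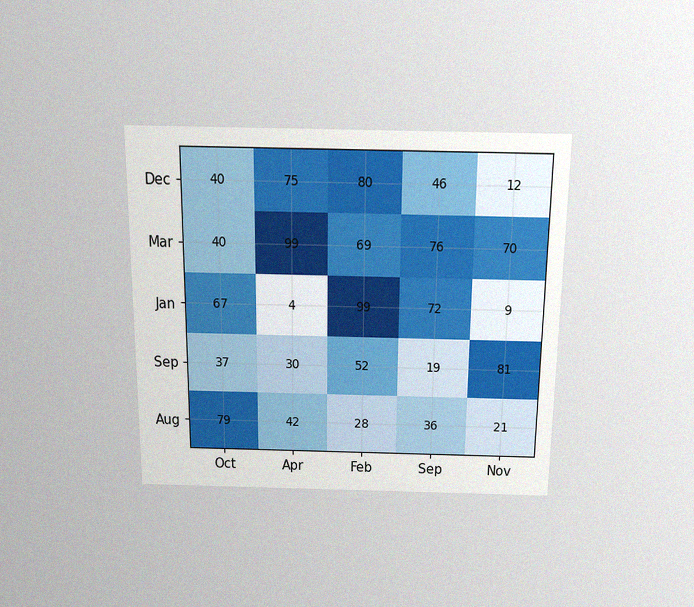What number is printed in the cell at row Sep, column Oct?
37

The chart is viewed slightly from above, with some photo noise. The (Sep, Oct) cell reads 37.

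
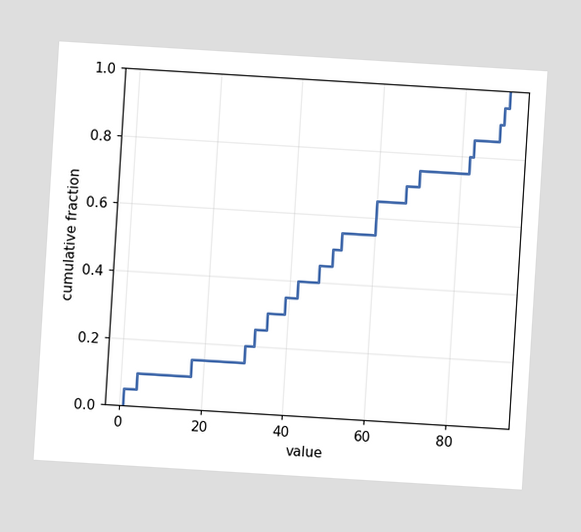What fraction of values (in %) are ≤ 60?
65%

The chart is tilted about 4° clockwise. At x=60 the ECDF step is at 65%.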